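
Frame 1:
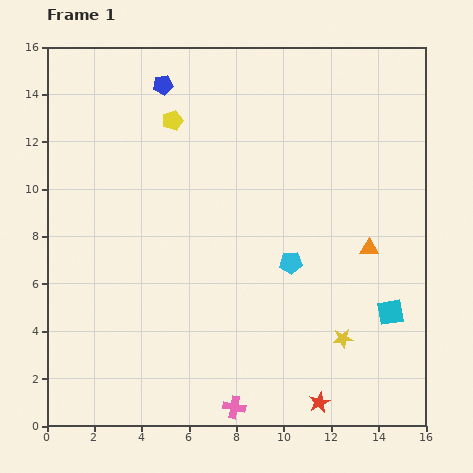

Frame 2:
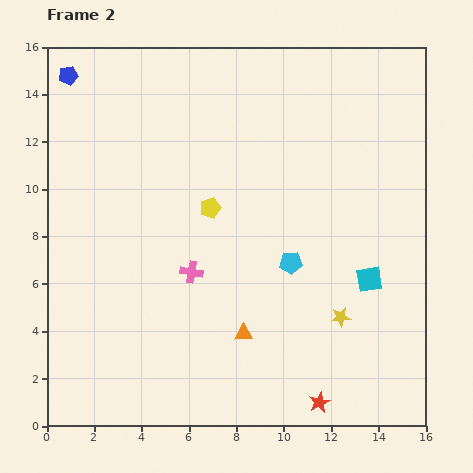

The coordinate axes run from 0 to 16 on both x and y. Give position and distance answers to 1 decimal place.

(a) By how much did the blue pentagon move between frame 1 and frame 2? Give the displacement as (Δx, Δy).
(-4.0, 0.4)

The blue pentagon was at (4.9, 14.4) in frame 1 and (0.9, 14.8) in frame 2.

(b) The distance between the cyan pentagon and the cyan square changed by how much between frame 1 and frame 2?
-1.3

Distance in frame 1: 4.7. Distance in frame 2: 3.4.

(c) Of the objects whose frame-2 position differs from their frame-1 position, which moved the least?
the yellow star

(moved 0.9)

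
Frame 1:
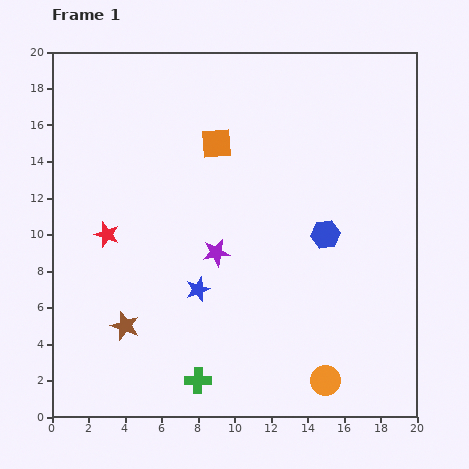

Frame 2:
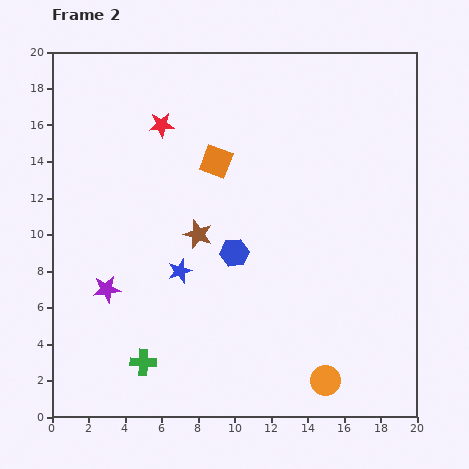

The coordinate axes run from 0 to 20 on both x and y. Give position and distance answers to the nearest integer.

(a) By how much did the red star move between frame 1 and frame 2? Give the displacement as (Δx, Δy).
(3, 6)

The red star was at (3, 10) in frame 1 and (6, 16) in frame 2.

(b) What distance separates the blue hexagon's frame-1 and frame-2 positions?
5

The blue hexagon moved from (15, 10) to (10, 9), a distance of √(5² + 1²) ≈ 5.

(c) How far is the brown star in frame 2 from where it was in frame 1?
6

The brown star moved from (4, 5) to (8, 10), a distance of √(4² + 5²) ≈ 6.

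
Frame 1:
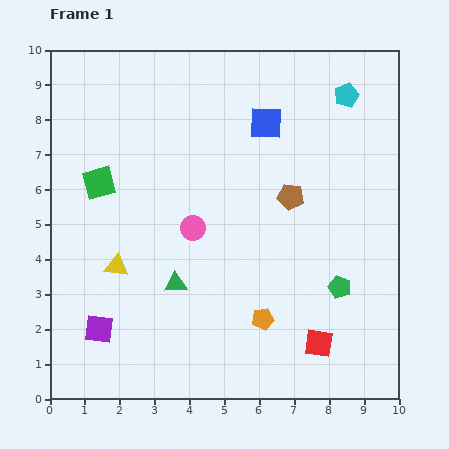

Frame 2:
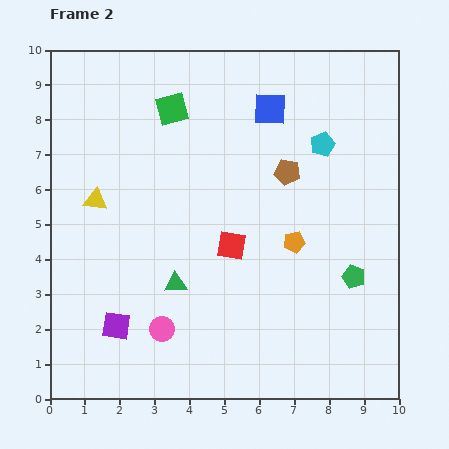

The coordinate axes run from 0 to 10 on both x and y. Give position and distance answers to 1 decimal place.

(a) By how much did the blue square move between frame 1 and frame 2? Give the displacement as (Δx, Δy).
(0.1, 0.4)

The blue square was at (6.2, 7.9) in frame 1 and (6.3, 8.3) in frame 2.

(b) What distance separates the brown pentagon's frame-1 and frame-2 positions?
0.7

The brown pentagon moved from (6.9, 5.8) to (6.8, 6.5), a distance of √(0.1² + 0.7²) ≈ 0.7.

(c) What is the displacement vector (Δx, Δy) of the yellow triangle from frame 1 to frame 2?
(-0.6, 1.9)

The yellow triangle was at (1.9, 3.8) in frame 1 and (1.3, 5.7) in frame 2.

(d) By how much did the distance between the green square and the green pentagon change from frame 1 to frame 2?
-0.4

Distance in frame 1: 7.5. Distance in frame 2: 7.1.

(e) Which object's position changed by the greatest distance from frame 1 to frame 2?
the red square

(moved 3.8; next 3.0)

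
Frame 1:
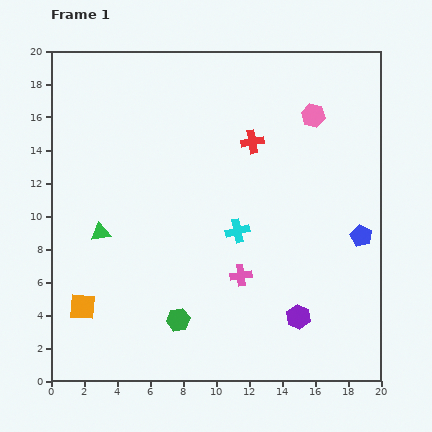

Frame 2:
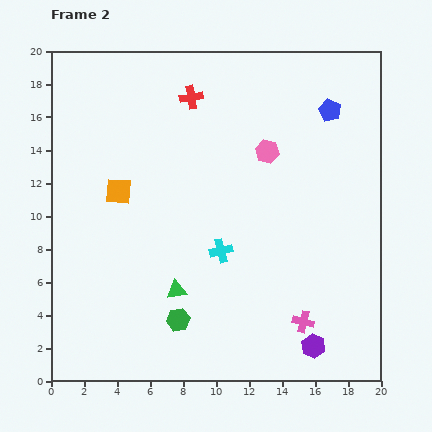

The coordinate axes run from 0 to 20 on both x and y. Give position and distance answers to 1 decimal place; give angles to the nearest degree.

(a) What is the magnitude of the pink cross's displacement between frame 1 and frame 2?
4.7

The pink cross moved from (11.5, 6.4) to (15.3, 3.6), a distance of √(3.8² + 2.8²) ≈ 4.7.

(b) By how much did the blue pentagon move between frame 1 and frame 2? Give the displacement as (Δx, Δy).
(-1.9, 7.6)

The blue pentagon was at (18.8, 8.8) in frame 1 and (16.9, 16.4) in frame 2.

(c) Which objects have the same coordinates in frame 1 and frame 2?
the green hexagon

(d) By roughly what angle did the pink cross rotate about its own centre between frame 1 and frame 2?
21° clockwise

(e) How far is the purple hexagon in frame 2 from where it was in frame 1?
2.0

The purple hexagon moved from (15.0, 3.9) to (15.9, 2.1), a distance of √(0.9² + 1.8²) ≈ 2.0.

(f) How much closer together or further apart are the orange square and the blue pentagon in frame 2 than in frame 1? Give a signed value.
-3.7

Distance in frame 1: 17.4. Distance in frame 2: 13.7.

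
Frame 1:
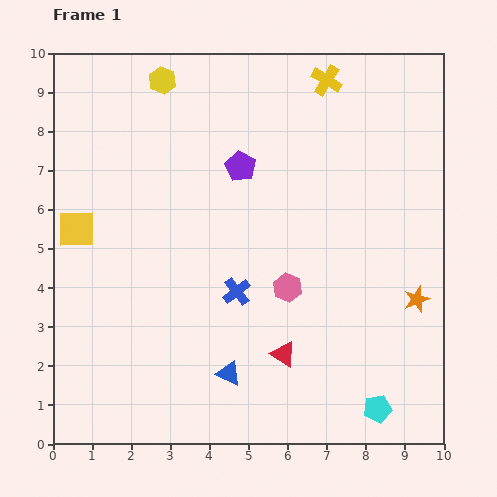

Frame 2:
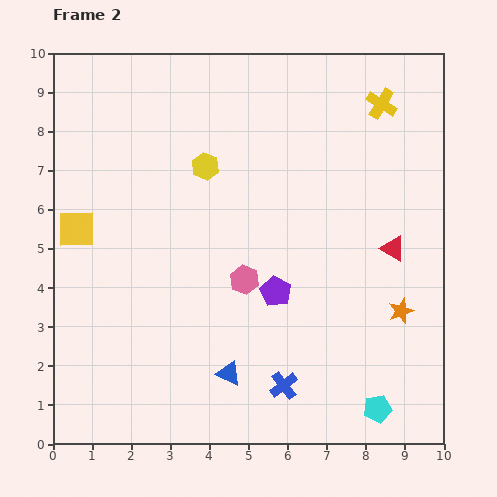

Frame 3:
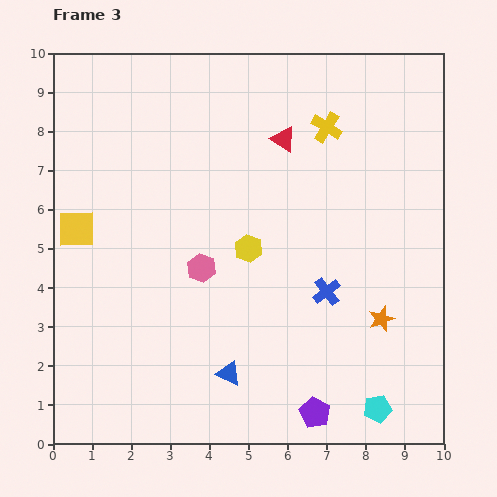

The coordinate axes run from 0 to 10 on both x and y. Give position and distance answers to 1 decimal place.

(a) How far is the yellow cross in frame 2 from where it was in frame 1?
1.5

The yellow cross moved from (7.0, 9.3) to (8.4, 8.7), a distance of √(1.4² + 0.6²) ≈ 1.5.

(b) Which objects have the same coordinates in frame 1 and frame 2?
the blue triangle, the cyan pentagon, the yellow square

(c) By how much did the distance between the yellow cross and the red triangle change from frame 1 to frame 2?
-3.4

Distance in frame 1: 7.1. Distance in frame 2: 3.7.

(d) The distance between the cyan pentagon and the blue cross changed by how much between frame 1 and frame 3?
-1.4

Distance in frame 1: 4.7. Distance in frame 3: 3.3.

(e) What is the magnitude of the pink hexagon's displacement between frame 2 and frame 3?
1.1

The pink hexagon moved from (4.9, 4.2) to (3.8, 4.5), a distance of √(1.1² + 0.3²) ≈ 1.1.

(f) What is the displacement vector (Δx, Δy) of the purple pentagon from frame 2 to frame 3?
(1.0, -3.1)

The purple pentagon was at (5.7, 3.9) in frame 2 and (6.7, 0.8) in frame 3.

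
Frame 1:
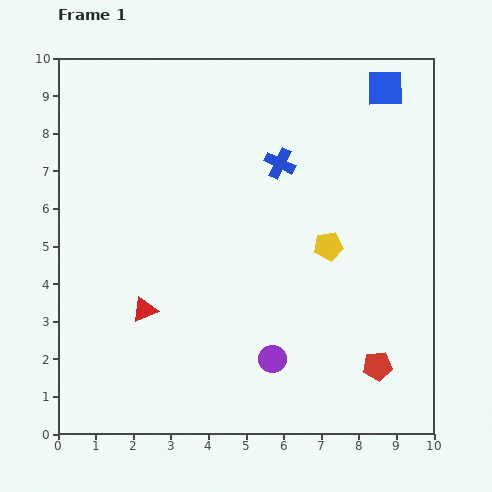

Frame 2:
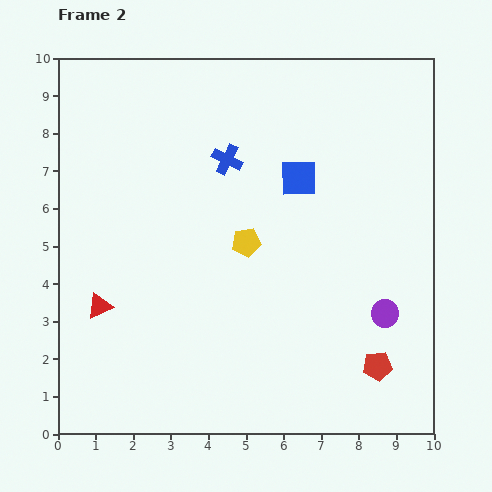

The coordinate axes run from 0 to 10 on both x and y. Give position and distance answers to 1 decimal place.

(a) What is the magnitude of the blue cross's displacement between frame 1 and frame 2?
1.4

The blue cross moved from (5.9, 7.2) to (4.5, 7.3), a distance of √(1.4² + 0.1²) ≈ 1.4.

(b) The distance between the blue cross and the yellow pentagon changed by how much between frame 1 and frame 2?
-0.3

Distance in frame 1: 2.6. Distance in frame 2: 2.3.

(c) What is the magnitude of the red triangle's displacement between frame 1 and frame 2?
1.2

The red triangle moved from (2.3, 3.3) to (1.1, 3.4), a distance of √(1.2² + 0.1²) ≈ 1.2.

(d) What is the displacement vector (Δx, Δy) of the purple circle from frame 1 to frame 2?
(3.0, 1.2)

The purple circle was at (5.7, 2.0) in frame 1 and (8.7, 3.2) in frame 2.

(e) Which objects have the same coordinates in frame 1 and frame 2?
the red pentagon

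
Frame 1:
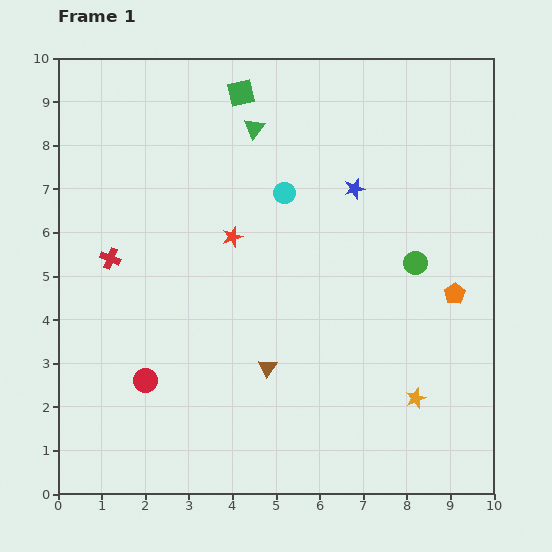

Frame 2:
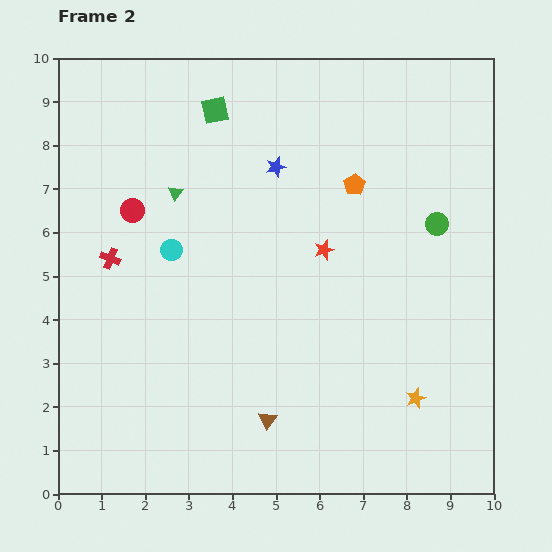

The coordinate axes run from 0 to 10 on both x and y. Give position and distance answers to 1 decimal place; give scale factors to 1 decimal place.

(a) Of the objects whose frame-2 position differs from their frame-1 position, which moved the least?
the green square

(moved 0.7)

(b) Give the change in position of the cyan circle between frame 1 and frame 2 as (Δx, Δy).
(-2.6, -1.3)

The cyan circle was at (5.2, 6.9) in frame 1 and (2.6, 5.6) in frame 2.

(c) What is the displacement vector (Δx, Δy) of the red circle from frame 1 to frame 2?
(-0.3, 3.9)

The red circle was at (2.0, 2.6) in frame 1 and (1.7, 6.5) in frame 2.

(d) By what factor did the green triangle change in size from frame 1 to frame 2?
0.7×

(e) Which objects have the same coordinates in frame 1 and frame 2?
the orange star, the red cross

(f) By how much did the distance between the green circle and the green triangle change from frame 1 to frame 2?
+1.2

Distance in frame 1: 4.8. Distance in frame 2: 6.0.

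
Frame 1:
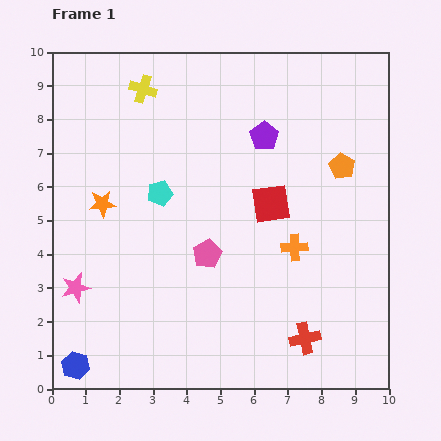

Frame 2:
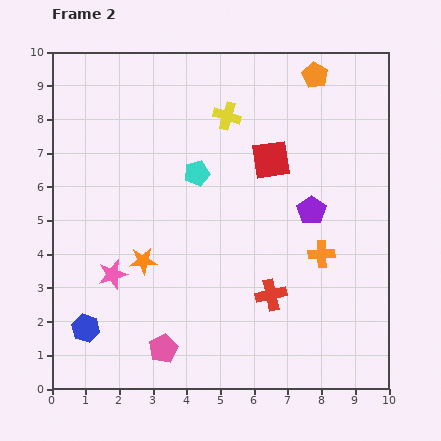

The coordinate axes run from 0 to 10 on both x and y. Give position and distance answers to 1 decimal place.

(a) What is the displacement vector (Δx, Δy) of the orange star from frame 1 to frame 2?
(1.2, -1.7)

The orange star was at (1.5, 5.5) in frame 1 and (2.7, 3.8) in frame 2.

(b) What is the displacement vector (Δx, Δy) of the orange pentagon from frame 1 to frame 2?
(-0.8, 2.7)

The orange pentagon was at (8.6, 6.6) in frame 1 and (7.8, 9.3) in frame 2.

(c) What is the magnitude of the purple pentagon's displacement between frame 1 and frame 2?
2.6

The purple pentagon moved from (6.3, 7.5) to (7.7, 5.3), a distance of √(1.4² + 2.2²) ≈ 2.6.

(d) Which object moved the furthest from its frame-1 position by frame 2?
the pink pentagon

(moved 3.1; next 2.8)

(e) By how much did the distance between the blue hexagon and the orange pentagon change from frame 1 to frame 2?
+0.2

Distance in frame 1: 9.9. Distance in frame 2: 10.1.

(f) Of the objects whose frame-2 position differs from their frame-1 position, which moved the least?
the orange cross

(moved 0.8)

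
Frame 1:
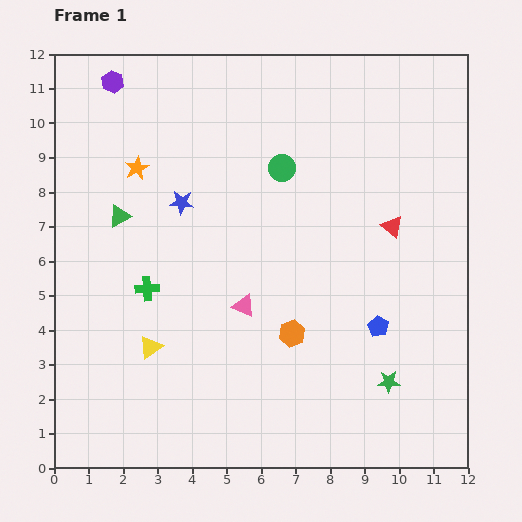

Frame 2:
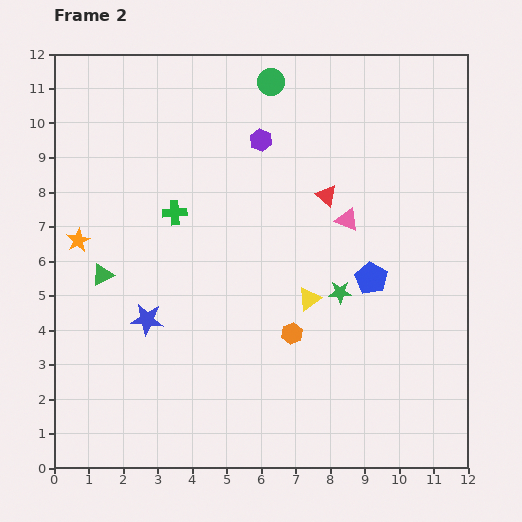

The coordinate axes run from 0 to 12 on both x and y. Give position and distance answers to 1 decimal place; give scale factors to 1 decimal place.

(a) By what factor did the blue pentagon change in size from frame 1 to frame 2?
1.5×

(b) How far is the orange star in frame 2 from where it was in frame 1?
2.7

The orange star moved from (2.4, 8.7) to (0.7, 6.6), a distance of √(1.7² + 2.1²) ≈ 2.7.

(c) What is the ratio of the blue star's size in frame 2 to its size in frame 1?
1.3×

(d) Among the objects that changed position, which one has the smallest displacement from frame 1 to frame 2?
the blue pentagon

(moved 1.4)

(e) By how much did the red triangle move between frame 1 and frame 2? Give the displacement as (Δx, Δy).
(-1.9, 0.9)

The red triangle was at (9.8, 7.0) in frame 1 and (7.9, 7.9) in frame 2.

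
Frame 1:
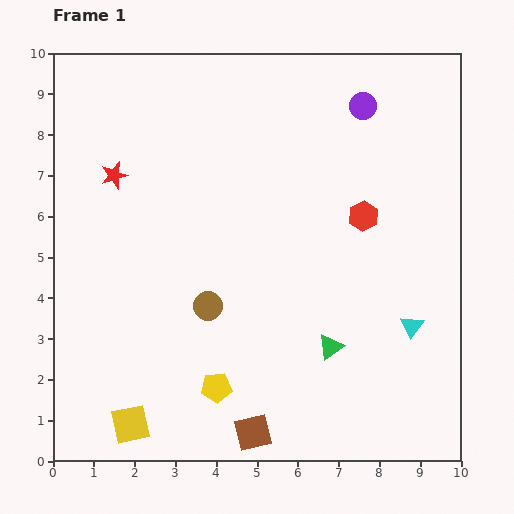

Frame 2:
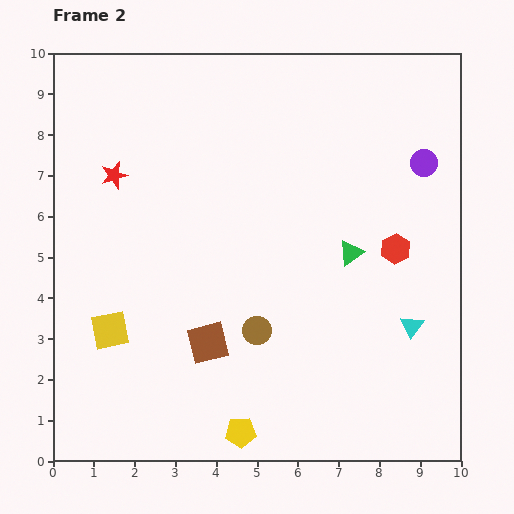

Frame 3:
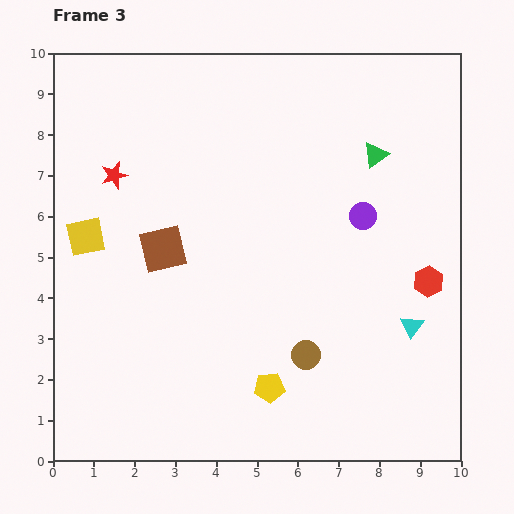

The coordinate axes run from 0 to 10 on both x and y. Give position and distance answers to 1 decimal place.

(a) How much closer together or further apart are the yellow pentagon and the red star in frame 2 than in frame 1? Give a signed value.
+1.2

Distance in frame 1: 5.8. Distance in frame 2: 7.0.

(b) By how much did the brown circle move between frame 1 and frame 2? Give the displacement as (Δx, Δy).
(1.2, -0.6)

The brown circle was at (3.8, 3.8) in frame 1 and (5.0, 3.2) in frame 2.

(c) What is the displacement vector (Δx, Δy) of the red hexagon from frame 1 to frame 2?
(0.8, -0.8)

The red hexagon was at (7.6, 6.0) in frame 1 and (8.4, 5.2) in frame 2.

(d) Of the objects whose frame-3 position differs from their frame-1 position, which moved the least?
the yellow pentagon

(moved 1.3)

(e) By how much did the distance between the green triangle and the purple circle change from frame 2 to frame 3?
-1.3

Distance in frame 2: 2.8. Distance in frame 3: 1.5.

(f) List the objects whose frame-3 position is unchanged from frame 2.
the red star, the cyan triangle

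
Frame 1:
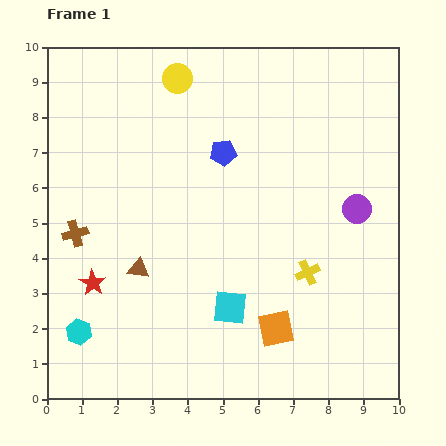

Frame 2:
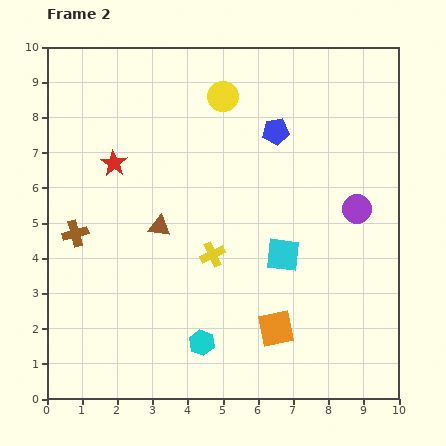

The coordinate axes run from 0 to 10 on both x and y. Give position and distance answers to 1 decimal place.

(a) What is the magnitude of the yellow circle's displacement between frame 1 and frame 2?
1.4

The yellow circle moved from (3.7, 9.1) to (5.0, 8.6), a distance of √(1.3² + 0.5²) ≈ 1.4.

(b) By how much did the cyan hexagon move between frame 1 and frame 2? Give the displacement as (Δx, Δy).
(3.5, -0.3)

The cyan hexagon was at (0.9, 1.9) in frame 1 and (4.4, 1.6) in frame 2.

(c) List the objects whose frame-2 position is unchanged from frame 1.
the purple circle, the brown cross, the orange square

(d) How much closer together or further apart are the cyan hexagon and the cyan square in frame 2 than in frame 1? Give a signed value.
-1.0

Distance in frame 1: 4.4. Distance in frame 2: 3.4.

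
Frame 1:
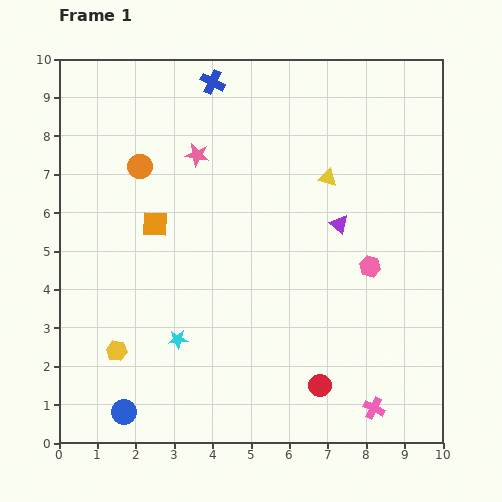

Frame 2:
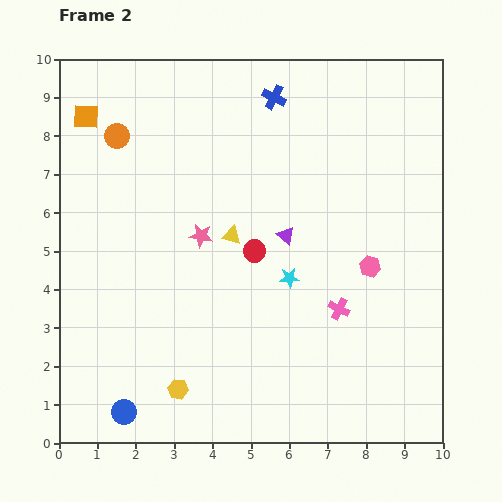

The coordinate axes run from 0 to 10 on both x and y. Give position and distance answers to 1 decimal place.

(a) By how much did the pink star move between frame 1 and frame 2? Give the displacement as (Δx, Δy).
(0.1, -2.1)

The pink star was at (3.6, 7.5) in frame 1 and (3.7, 5.4) in frame 2.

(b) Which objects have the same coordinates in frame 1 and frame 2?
the blue circle, the pink hexagon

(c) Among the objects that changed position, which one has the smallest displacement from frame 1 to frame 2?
the orange circle

(moved 1.0)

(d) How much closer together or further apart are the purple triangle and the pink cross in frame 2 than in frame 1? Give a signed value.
-2.5

Distance in frame 1: 4.9. Distance in frame 2: 2.4.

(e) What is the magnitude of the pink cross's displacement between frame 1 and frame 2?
2.8

The pink cross moved from (8.2, 0.9) to (7.3, 3.5), a distance of √(0.9² + 2.6²) ≈ 2.8.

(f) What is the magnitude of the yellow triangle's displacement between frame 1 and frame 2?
2.9

The yellow triangle moved from (7.0, 6.9) to (4.5, 5.4), a distance of √(2.5² + 1.5²) ≈ 2.9.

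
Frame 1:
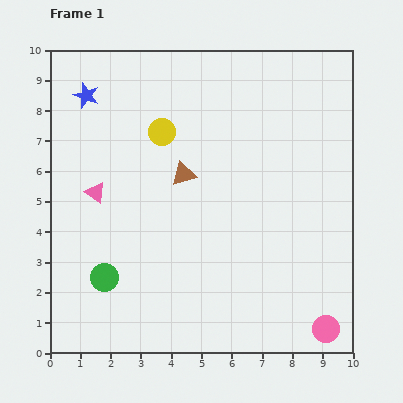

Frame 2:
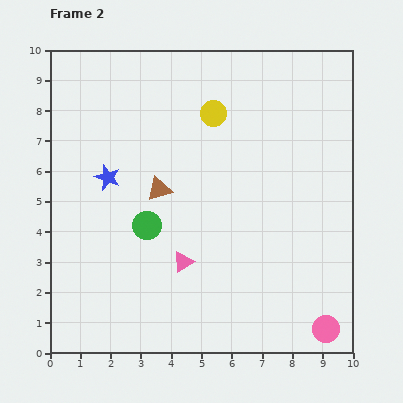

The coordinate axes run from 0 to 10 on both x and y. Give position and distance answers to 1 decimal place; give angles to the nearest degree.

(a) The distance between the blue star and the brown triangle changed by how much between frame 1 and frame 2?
-2.4

Distance in frame 1: 4.1. Distance in frame 2: 1.7.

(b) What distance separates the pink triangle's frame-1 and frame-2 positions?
3.7

The pink triangle moved from (1.5, 5.3) to (4.4, 3.0), a distance of √(2.9² + 2.3²) ≈ 3.7.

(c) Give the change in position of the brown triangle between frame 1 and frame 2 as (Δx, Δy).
(-0.8, -0.5)

The brown triangle was at (4.4, 5.9) in frame 1 and (3.6, 5.4) in frame 2.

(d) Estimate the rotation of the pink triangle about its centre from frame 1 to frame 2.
50° clockwise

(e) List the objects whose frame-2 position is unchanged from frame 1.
the pink circle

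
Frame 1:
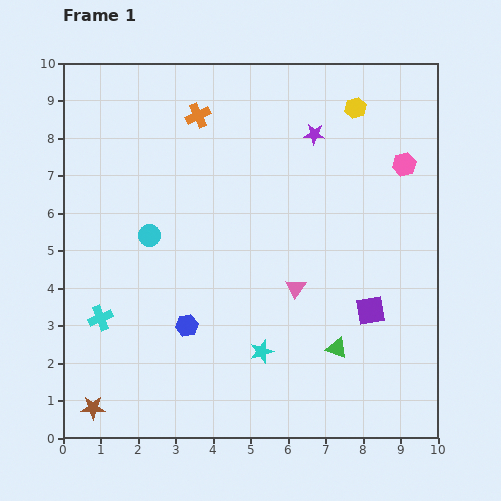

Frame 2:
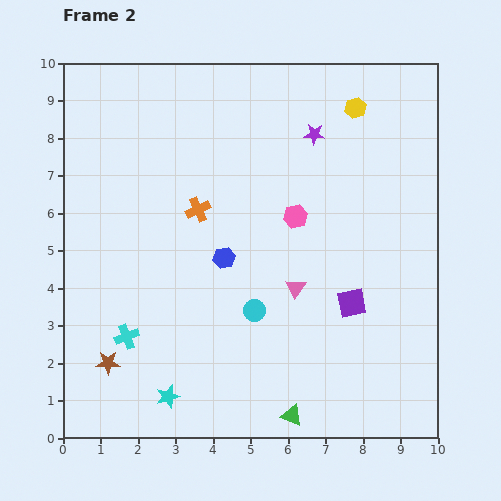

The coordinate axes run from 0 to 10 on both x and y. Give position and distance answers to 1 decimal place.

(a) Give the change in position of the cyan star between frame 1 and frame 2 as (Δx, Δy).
(-2.5, -1.2)

The cyan star was at (5.3, 2.3) in frame 1 and (2.8, 1.1) in frame 2.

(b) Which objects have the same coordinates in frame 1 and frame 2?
the pink triangle, the yellow hexagon, the purple star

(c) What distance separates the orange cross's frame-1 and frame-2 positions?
2.5

The orange cross moved from (3.6, 8.6) to (3.6, 6.1), a distance of √(0.0² + 2.5²) ≈ 2.5.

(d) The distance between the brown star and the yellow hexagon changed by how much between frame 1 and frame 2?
-1.1

Distance in frame 1: 10.6. Distance in frame 2: 9.5.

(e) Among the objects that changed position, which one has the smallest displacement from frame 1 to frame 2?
the purple square

(moved 0.5)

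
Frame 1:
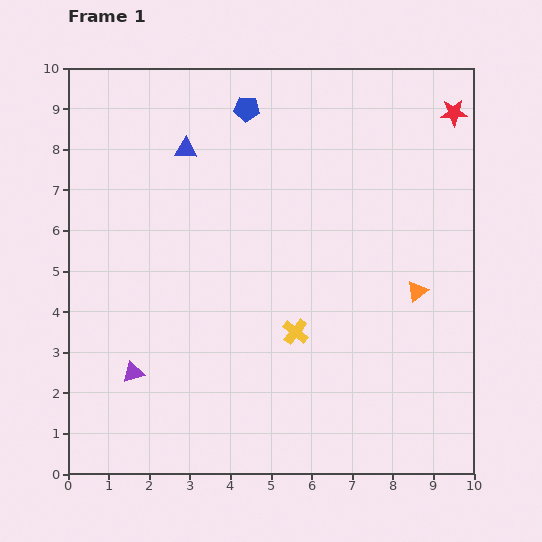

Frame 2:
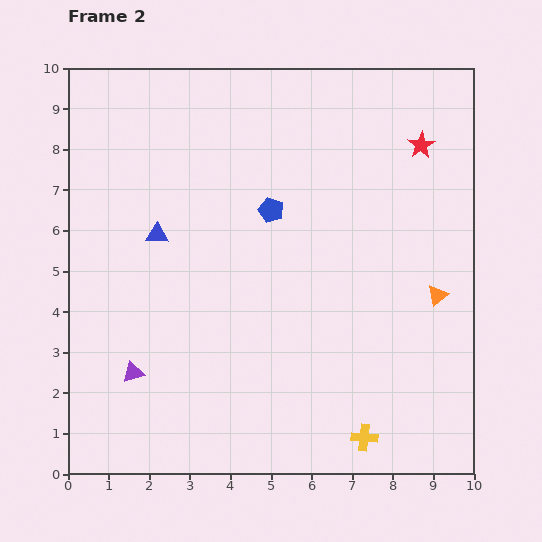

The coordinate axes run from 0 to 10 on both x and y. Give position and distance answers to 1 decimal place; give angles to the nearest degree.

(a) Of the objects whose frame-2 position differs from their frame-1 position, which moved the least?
the orange triangle

(moved 0.5)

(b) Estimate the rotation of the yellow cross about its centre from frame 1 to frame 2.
32° counter-clockwise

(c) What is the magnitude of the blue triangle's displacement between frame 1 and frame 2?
2.2

The blue triangle moved from (2.9, 8.0) to (2.2, 5.9), a distance of √(0.7² + 2.1²) ≈ 2.2.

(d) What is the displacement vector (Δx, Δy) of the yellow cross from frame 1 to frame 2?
(1.7, -2.6)

The yellow cross was at (5.6, 3.5) in frame 1 and (7.3, 0.9) in frame 2.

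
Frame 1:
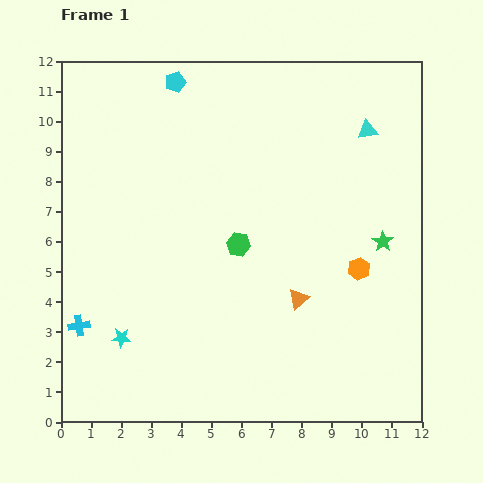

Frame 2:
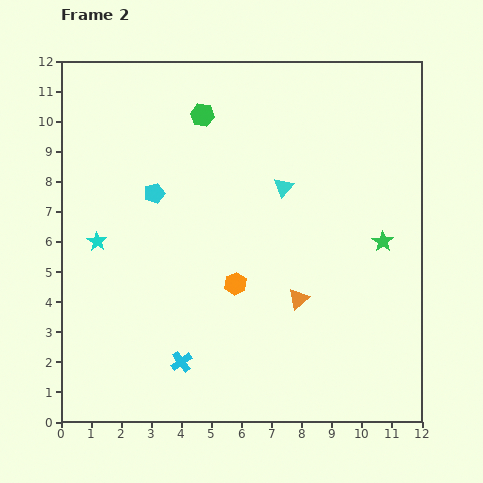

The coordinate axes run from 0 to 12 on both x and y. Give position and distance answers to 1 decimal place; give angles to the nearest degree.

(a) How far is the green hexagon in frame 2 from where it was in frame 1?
4.5

The green hexagon moved from (5.9, 5.9) to (4.7, 10.2), a distance of √(1.2² + 4.3²) ≈ 4.5.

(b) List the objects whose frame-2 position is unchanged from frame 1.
the green star, the orange triangle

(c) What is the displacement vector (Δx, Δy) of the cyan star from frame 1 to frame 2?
(-0.8, 3.2)

The cyan star was at (2.0, 2.8) in frame 1 and (1.2, 6.0) in frame 2.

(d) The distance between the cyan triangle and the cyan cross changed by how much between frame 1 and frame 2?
-4.9

Distance in frame 1: 11.6. Distance in frame 2: 6.7.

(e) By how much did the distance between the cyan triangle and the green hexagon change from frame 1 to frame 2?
-2.1

Distance in frame 1: 5.7. Distance in frame 2: 3.6.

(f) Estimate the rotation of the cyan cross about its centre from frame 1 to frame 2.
28° counter-clockwise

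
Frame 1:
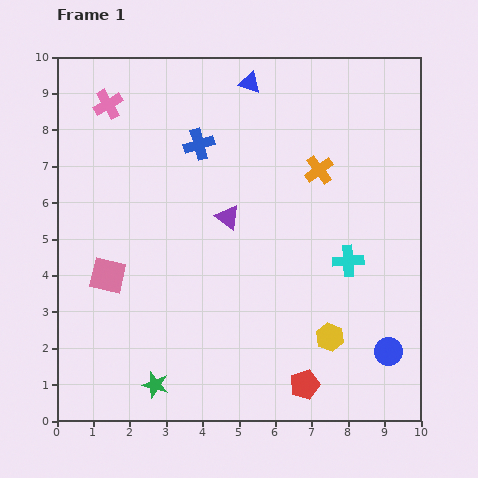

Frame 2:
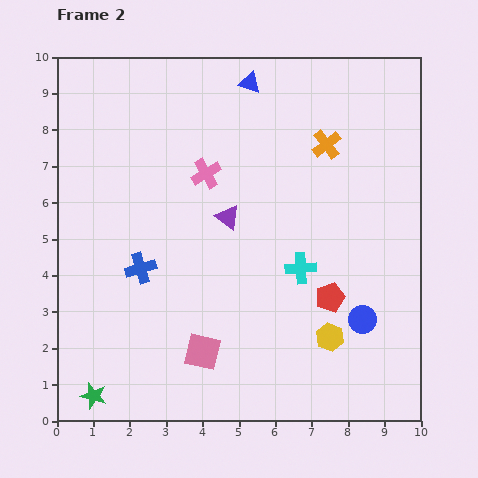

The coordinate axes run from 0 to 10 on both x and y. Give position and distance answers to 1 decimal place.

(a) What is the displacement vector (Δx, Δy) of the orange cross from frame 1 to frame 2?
(0.2, 0.7)

The orange cross was at (7.2, 6.9) in frame 1 and (7.4, 7.6) in frame 2.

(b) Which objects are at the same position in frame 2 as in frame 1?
the yellow hexagon, the purple triangle, the blue triangle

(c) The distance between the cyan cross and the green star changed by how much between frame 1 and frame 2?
+0.4

Distance in frame 1: 6.3. Distance in frame 2: 6.7.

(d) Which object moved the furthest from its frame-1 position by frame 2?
the blue cross

(moved 3.8; next 3.3)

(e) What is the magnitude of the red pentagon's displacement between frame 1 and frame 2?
2.5

The red pentagon moved from (6.8, 1.0) to (7.5, 3.4), a distance of √(0.7² + 2.4²) ≈ 2.5.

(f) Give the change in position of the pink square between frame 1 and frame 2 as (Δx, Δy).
(2.6, -2.1)

The pink square was at (1.4, 4.0) in frame 1 and (4.0, 1.9) in frame 2.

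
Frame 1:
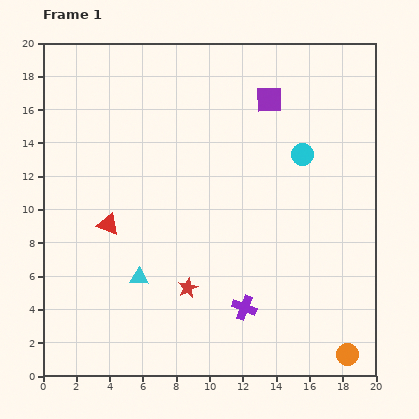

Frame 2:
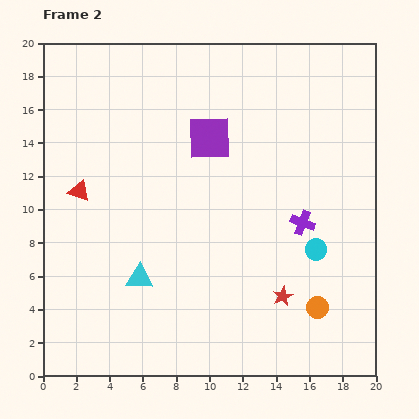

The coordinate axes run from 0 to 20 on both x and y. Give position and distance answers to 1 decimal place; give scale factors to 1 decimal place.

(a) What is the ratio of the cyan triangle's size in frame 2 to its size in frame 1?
1.4×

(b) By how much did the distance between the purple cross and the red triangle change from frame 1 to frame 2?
+3.9

Distance in frame 1: 9.6. Distance in frame 2: 13.5.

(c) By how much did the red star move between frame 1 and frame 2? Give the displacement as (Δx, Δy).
(5.7, -0.5)

The red star was at (8.7, 5.3) in frame 1 and (14.4, 4.8) in frame 2.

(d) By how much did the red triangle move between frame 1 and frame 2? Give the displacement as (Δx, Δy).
(-1.7, 2.0)

The red triangle was at (3.9, 9.1) in frame 1 and (2.2, 11.1) in frame 2.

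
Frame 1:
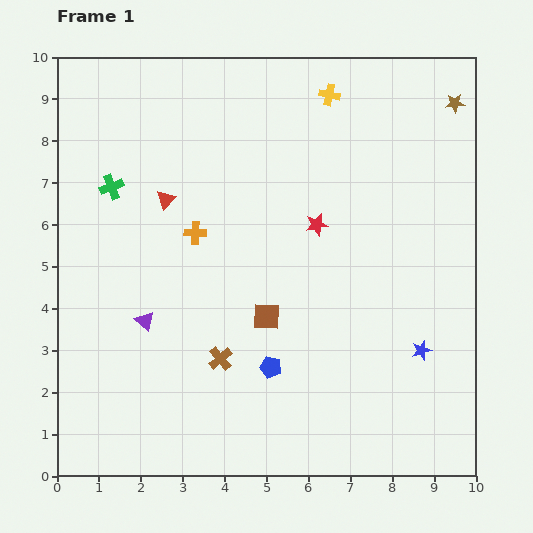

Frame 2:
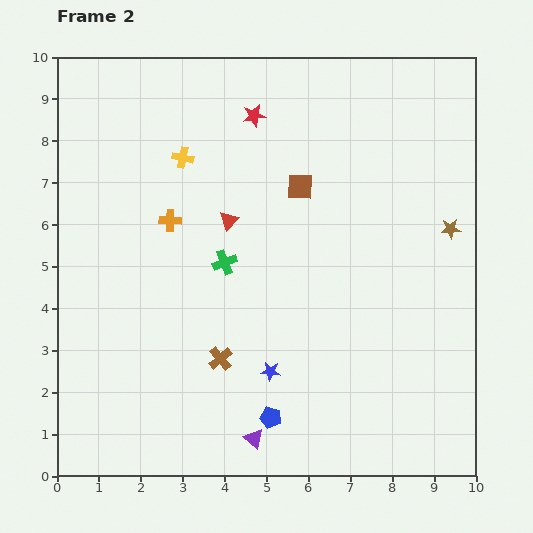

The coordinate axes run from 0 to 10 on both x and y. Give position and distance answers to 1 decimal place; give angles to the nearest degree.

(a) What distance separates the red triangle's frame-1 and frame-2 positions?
1.6

The red triangle moved from (2.6, 6.6) to (4.1, 6.1), a distance of √(1.5² + 0.5²) ≈ 1.6.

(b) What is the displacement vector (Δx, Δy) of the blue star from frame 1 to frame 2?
(-3.6, -0.5)

The blue star was at (8.7, 3.0) in frame 1 and (5.1, 2.5) in frame 2.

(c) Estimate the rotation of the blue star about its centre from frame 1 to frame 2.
21° clockwise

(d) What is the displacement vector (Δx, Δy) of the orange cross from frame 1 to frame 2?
(-0.6, 0.3)

The orange cross was at (3.3, 5.8) in frame 1 and (2.7, 6.1) in frame 2.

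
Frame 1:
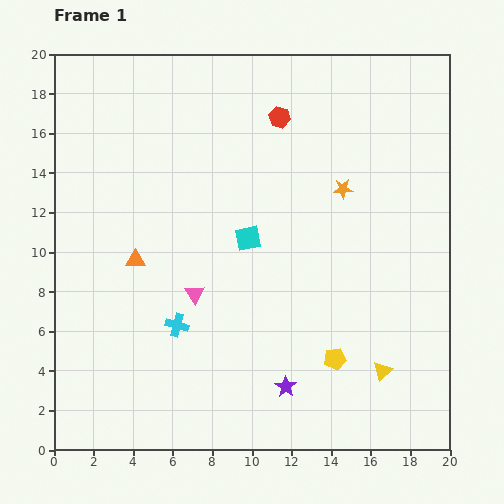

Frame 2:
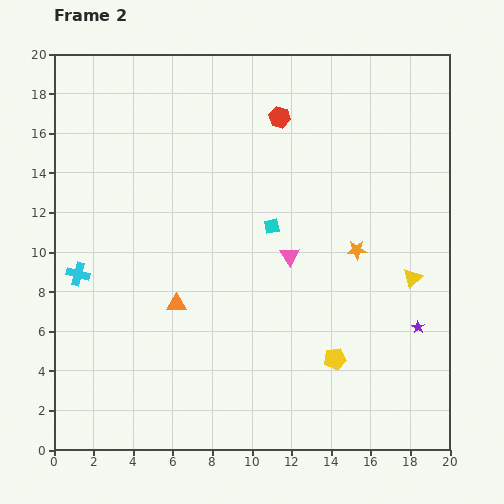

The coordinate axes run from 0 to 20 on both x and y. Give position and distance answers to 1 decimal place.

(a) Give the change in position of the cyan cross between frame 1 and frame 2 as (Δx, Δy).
(-5.0, 2.6)

The cyan cross was at (6.2, 6.3) in frame 1 and (1.2, 8.9) in frame 2.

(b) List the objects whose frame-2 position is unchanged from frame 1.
the red hexagon, the yellow pentagon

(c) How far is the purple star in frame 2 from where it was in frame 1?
7.3

The purple star moved from (11.7, 3.2) to (18.4, 6.2), a distance of √(6.7² + 3.0²) ≈ 7.3.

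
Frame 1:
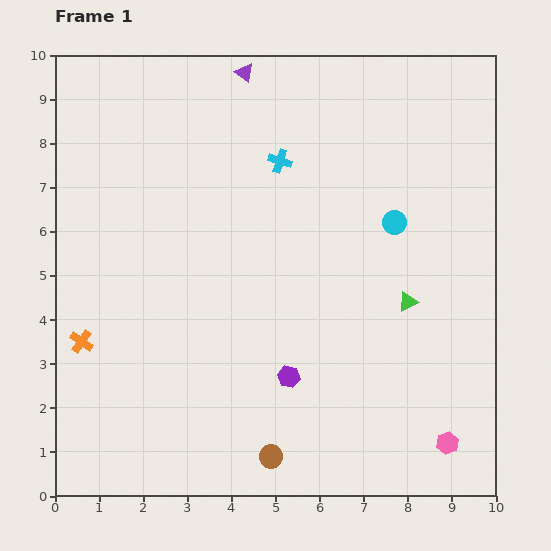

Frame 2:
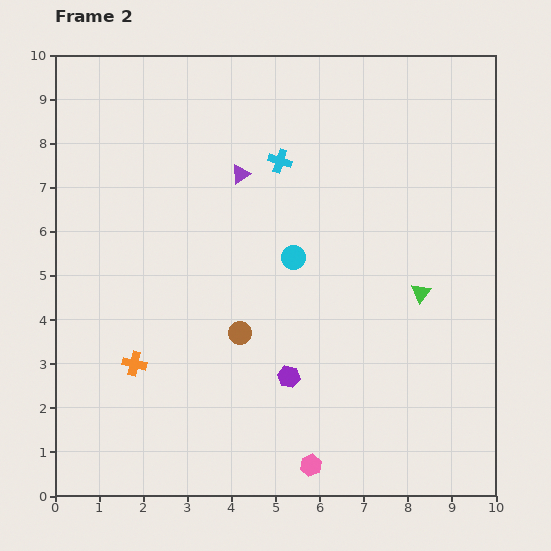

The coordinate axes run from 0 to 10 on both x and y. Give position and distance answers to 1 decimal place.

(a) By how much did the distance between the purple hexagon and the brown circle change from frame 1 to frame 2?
-0.3

Distance in frame 1: 1.8. Distance in frame 2: 1.5.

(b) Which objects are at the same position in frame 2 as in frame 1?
the cyan cross, the purple hexagon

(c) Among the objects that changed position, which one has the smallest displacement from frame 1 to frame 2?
the green triangle

(moved 0.4)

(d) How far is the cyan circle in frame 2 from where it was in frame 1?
2.4

The cyan circle moved from (7.7, 6.2) to (5.4, 5.4), a distance of √(2.3² + 0.8²) ≈ 2.4.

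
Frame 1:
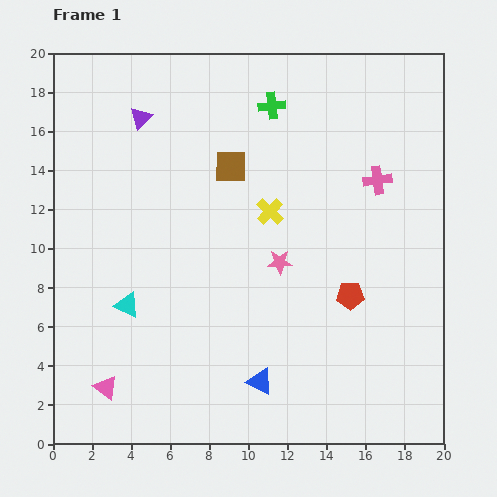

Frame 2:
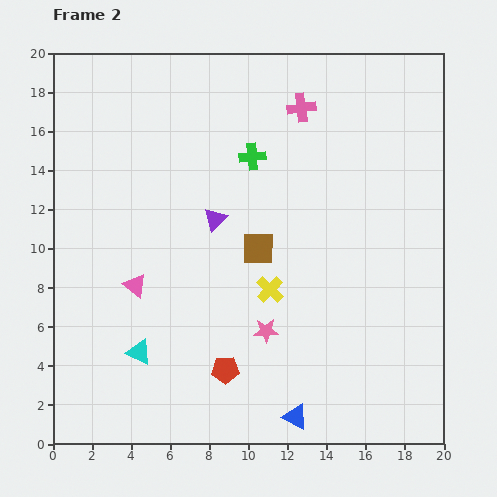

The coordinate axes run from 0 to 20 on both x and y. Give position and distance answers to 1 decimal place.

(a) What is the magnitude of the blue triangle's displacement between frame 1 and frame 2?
2.5

The blue triangle moved from (10.6, 3.2) to (12.4, 1.4), a distance of √(1.8² + 1.8²) ≈ 2.5.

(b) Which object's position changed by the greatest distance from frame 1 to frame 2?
the red pentagon

(moved 7.4; next 6.4)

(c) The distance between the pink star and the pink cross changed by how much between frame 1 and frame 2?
+5.0

Distance in frame 1: 6.5. Distance in frame 2: 11.5.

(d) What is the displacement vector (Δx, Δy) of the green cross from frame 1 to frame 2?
(-1.0, -2.6)

The green cross was at (11.2, 17.3) in frame 1 and (10.2, 14.7) in frame 2.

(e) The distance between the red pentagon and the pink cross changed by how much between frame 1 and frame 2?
+7.9

Distance in frame 1: 6.1. Distance in frame 2: 14.0.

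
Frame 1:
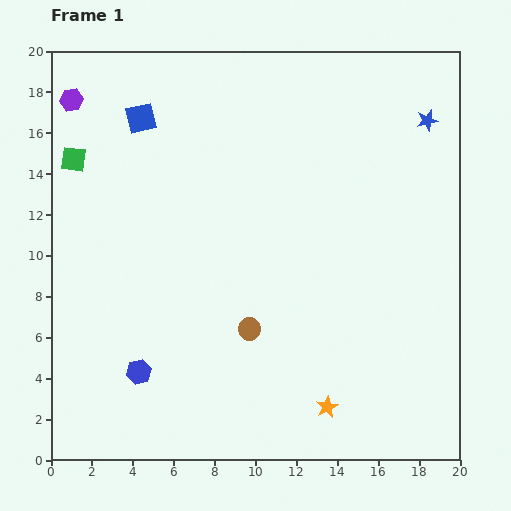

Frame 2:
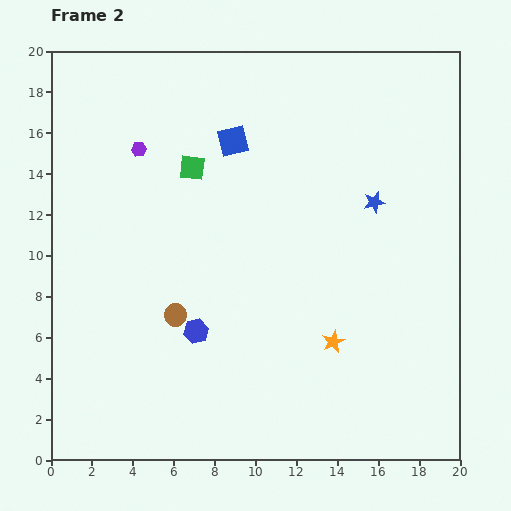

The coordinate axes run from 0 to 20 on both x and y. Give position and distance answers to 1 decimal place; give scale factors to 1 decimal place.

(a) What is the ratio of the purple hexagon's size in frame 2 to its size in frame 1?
0.6×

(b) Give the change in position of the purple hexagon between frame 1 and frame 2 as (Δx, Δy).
(3.3, -2.4)

The purple hexagon was at (1.0, 17.6) in frame 1 and (4.3, 15.2) in frame 2.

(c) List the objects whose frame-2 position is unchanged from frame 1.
none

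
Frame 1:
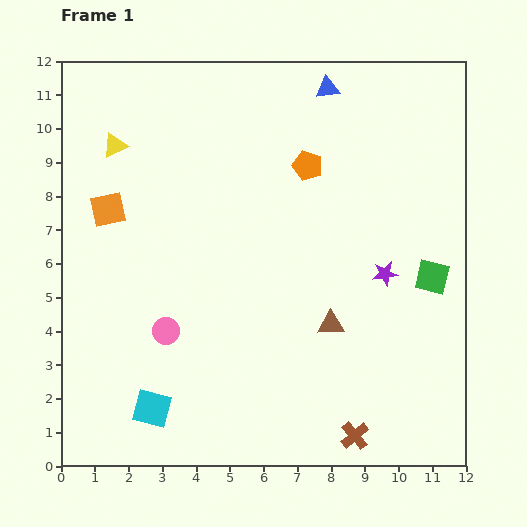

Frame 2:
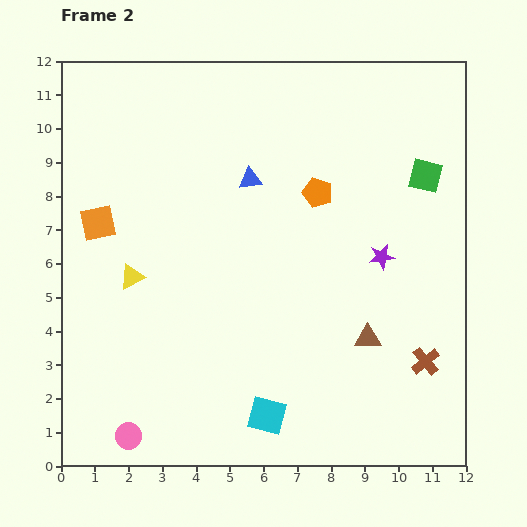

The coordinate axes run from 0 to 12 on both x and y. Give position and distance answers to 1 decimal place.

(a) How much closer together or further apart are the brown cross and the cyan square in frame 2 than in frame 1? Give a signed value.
-1.1

Distance in frame 1: 6.1. Distance in frame 2: 5.0.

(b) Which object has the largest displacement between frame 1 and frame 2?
the yellow triangle

(moved 3.9; next 3.5)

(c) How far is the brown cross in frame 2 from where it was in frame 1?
3.0

The brown cross moved from (8.7, 0.9) to (10.8, 3.1), a distance of √(2.1² + 2.2²) ≈ 3.0.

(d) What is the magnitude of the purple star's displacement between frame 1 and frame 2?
0.5

The purple star moved from (9.6, 5.7) to (9.5, 6.2), a distance of √(0.1² + 0.5²) ≈ 0.5.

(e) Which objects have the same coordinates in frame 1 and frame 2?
none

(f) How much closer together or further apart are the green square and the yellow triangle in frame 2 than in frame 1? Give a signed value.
-1.0

Distance in frame 1: 10.2. Distance in frame 2: 9.2.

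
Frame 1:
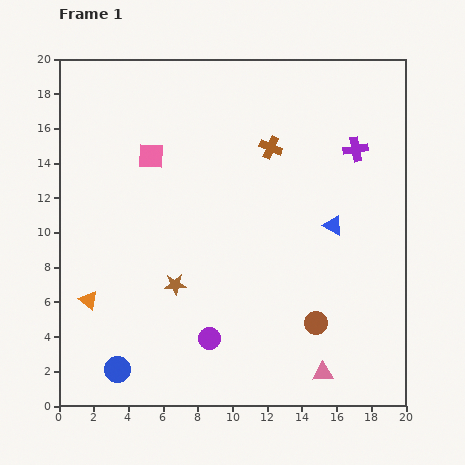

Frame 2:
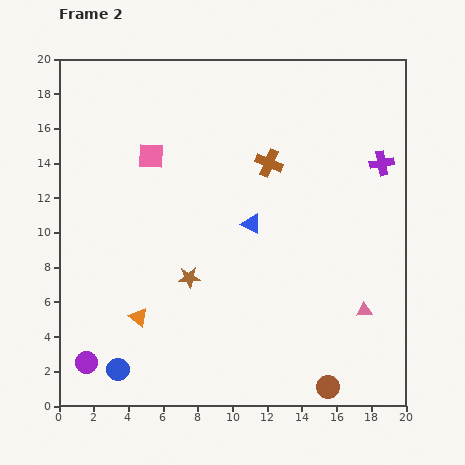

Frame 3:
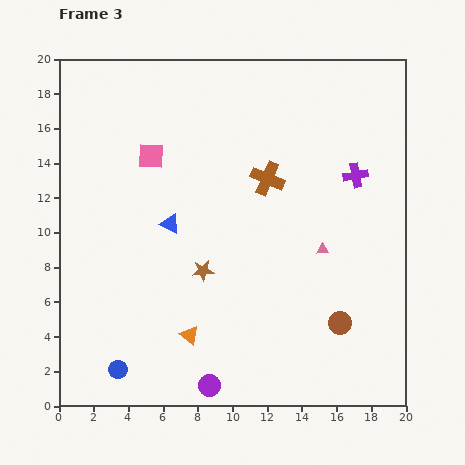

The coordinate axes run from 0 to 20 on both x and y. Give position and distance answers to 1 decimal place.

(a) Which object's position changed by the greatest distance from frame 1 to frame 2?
the purple circle

(moved 7.2; next 4.7)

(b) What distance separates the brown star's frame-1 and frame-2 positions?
0.9

The brown star moved from (6.7, 7.0) to (7.5, 7.4), a distance of √(0.8² + 0.4²) ≈ 0.9.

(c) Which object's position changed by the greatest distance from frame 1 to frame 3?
the blue triangle

(moved 9.4; next 7.1)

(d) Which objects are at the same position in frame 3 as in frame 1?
the pink square, the blue circle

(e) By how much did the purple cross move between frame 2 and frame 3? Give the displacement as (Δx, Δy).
(-1.5, -0.7)

The purple cross was at (18.6, 14.0) in frame 2 and (17.1, 13.3) in frame 3.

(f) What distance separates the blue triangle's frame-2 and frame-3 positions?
4.7

The blue triangle moved from (11.1, 10.5) to (6.4, 10.5), a distance of √(4.7² + 0.0²) ≈ 4.7.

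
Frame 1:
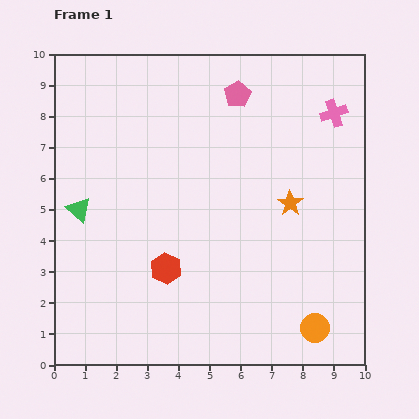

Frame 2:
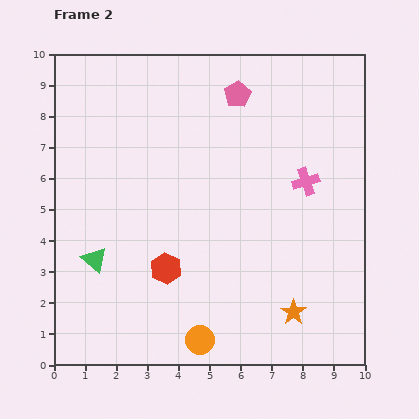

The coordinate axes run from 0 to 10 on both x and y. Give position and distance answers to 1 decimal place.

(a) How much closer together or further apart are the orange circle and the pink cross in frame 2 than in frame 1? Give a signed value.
-0.8

Distance in frame 1: 6.9. Distance in frame 2: 6.1.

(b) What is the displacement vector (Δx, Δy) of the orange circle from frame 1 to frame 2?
(-3.7, -0.4)

The orange circle was at (8.4, 1.2) in frame 1 and (4.7, 0.8) in frame 2.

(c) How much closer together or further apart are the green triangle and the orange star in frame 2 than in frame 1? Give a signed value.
-0.2

Distance in frame 1: 6.8. Distance in frame 2: 6.6.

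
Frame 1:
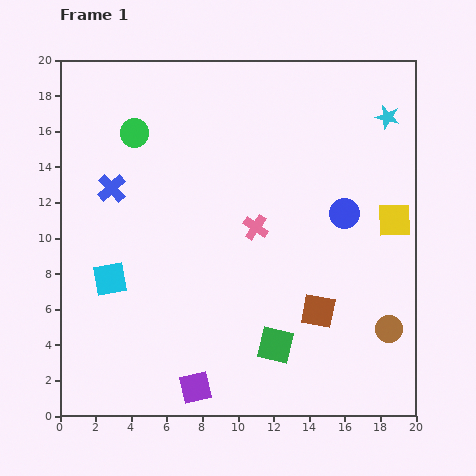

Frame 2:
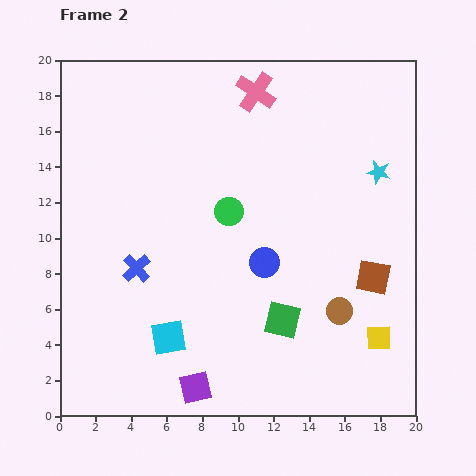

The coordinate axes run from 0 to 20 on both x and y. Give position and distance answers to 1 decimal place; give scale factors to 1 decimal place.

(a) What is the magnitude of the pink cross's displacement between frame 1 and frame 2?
7.6

The pink cross moved from (11.0, 10.6) to (11.0, 18.2), a distance of √(0.0² + 7.6²) ≈ 7.6.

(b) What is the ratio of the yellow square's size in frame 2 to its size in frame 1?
0.7×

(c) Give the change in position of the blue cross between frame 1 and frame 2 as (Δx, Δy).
(1.4, -4.5)

The blue cross was at (2.9, 12.8) in frame 1 and (4.3, 8.3) in frame 2.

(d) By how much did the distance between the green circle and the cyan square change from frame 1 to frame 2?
-0.4

Distance in frame 1: 8.3. Distance in frame 2: 7.9.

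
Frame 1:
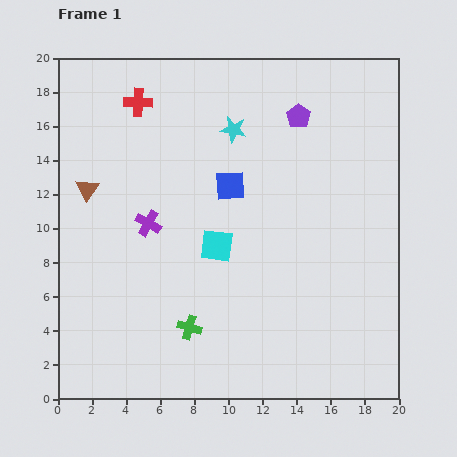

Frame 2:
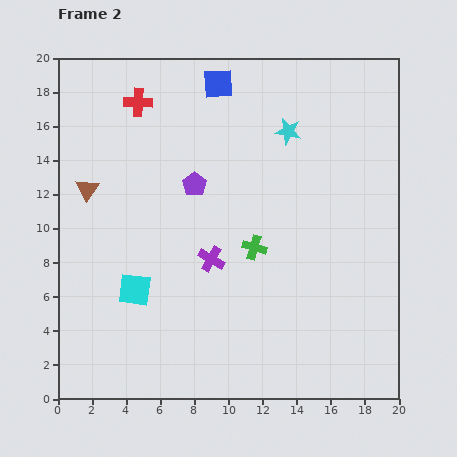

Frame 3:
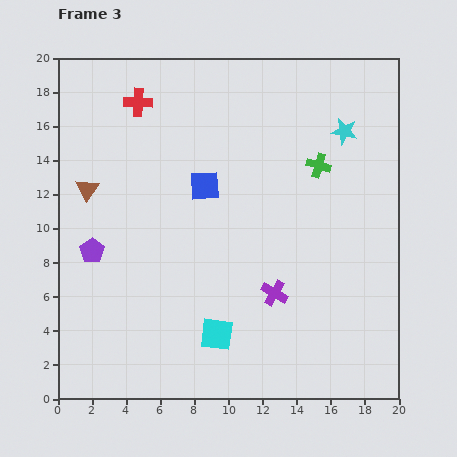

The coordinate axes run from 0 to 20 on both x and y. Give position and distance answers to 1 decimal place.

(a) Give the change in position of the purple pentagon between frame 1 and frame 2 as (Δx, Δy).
(-6.1, -4.0)

The purple pentagon was at (14.1, 16.6) in frame 1 and (8.0, 12.6) in frame 2.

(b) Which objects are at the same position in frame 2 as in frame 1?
the brown triangle, the red cross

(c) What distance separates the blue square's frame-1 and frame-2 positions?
6.0

The blue square moved from (10.1, 12.5) to (9.4, 18.5), a distance of √(0.7² + 6.0²) ≈ 6.0.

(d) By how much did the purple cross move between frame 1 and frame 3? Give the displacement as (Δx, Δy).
(7.4, -4.1)

The purple cross was at (5.3, 10.3) in frame 1 and (12.7, 6.2) in frame 3.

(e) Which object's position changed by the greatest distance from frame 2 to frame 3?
the purple pentagon

(moved 7.2; next 6.1)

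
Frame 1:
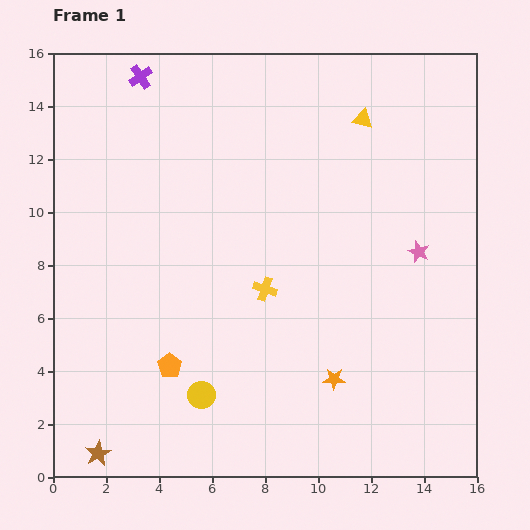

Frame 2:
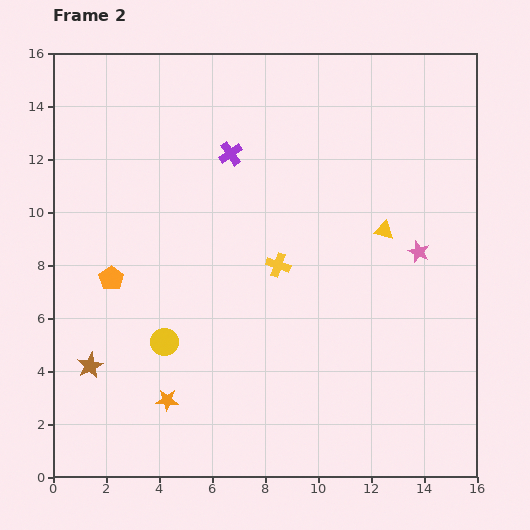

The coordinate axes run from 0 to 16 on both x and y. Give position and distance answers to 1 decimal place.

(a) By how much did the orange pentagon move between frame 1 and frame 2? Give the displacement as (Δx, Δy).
(-2.2, 3.3)

The orange pentagon was at (4.4, 4.2) in frame 1 and (2.2, 7.5) in frame 2.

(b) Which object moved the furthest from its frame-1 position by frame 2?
the orange star

(moved 6.4; next 4.5)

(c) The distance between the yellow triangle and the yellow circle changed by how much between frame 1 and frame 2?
-2.8

Distance in frame 1: 12.1. Distance in frame 2: 9.3.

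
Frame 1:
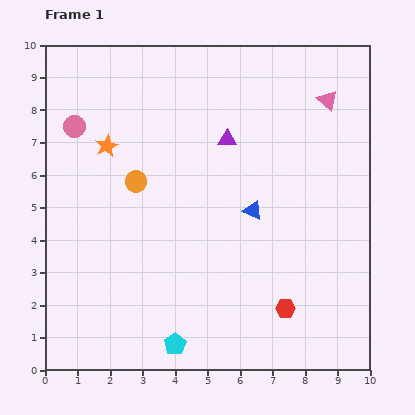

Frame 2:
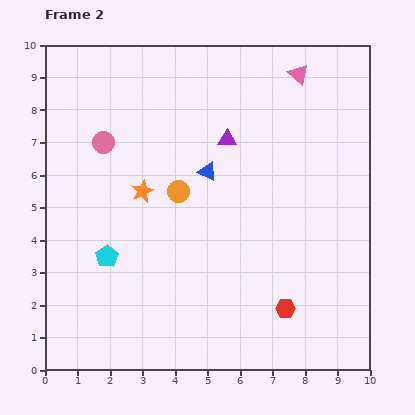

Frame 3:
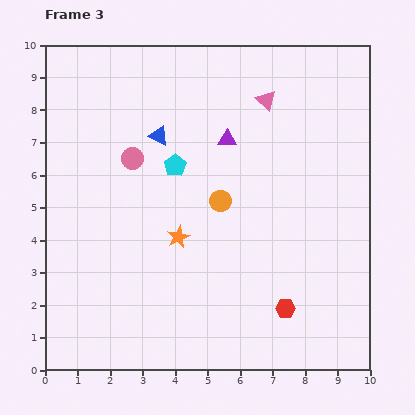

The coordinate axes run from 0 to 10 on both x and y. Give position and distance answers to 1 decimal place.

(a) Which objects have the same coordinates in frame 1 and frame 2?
the purple triangle, the red hexagon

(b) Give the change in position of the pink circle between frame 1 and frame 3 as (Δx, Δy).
(1.8, -1.0)

The pink circle was at (0.9, 7.5) in frame 1 and (2.7, 6.5) in frame 3.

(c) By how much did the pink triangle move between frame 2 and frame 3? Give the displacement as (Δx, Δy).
(-1.0, -0.8)

The pink triangle was at (7.8, 9.1) in frame 2 and (6.8, 8.3) in frame 3.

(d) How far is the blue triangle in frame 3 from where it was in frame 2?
1.9

The blue triangle moved from (5.0, 6.1) to (3.5, 7.2), a distance of √(1.5² + 1.1²) ≈ 1.9.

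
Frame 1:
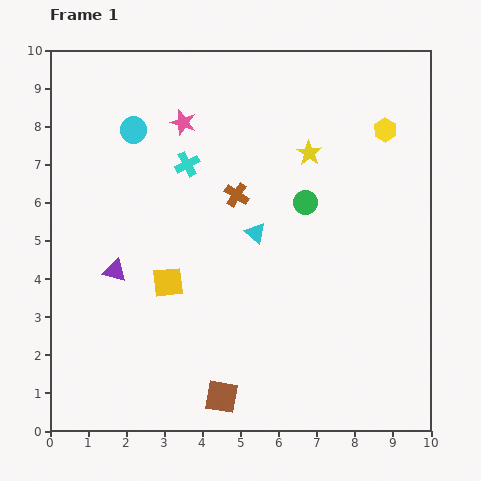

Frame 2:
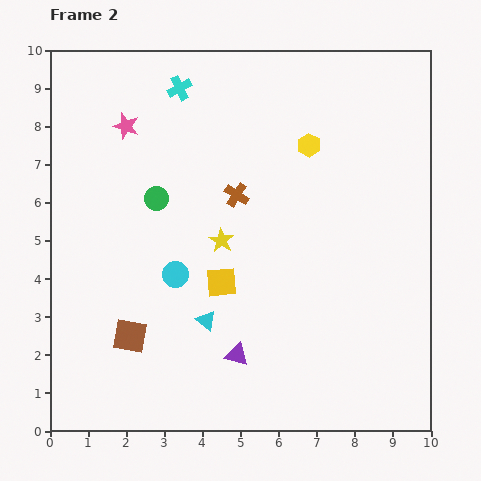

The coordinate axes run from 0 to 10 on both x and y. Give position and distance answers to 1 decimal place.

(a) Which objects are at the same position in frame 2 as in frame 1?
the brown cross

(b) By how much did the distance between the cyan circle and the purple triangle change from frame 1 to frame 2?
-1.1

Distance in frame 1: 3.7. Distance in frame 2: 2.6.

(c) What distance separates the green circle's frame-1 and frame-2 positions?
3.9

The green circle moved from (6.7, 6.0) to (2.8, 6.1), a distance of √(3.9² + 0.1²) ≈ 3.9.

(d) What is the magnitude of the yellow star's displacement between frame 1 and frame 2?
3.3

The yellow star moved from (6.8, 7.3) to (4.5, 5.0), a distance of √(2.3² + 2.3²) ≈ 3.3.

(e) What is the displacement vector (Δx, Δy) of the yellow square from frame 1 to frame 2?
(1.4, 0.0)

The yellow square was at (3.1, 3.9) in frame 1 and (4.5, 3.9) in frame 2.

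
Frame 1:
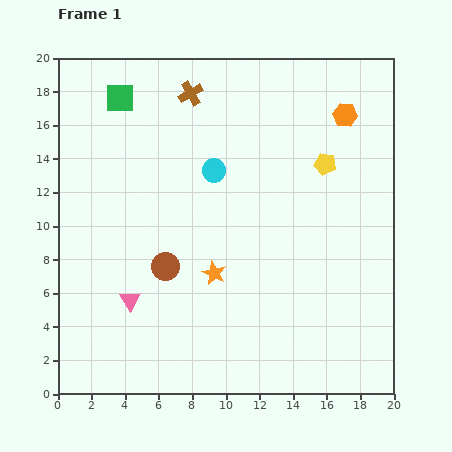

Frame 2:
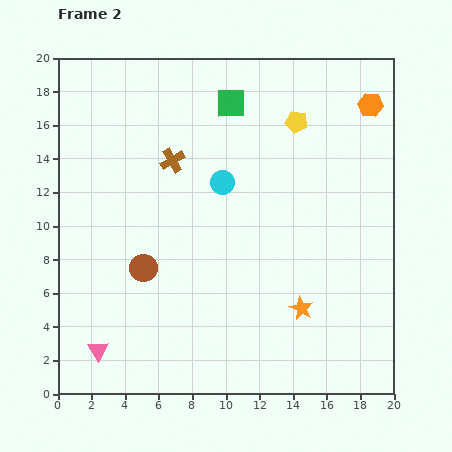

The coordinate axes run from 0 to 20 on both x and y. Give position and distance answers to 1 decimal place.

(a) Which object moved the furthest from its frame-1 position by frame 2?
the green square

(moved 6.6; next 5.6)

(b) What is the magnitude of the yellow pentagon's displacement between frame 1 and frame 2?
3.0

The yellow pentagon moved from (15.9, 13.7) to (14.2, 16.2), a distance of √(1.7² + 2.5²) ≈ 3.0.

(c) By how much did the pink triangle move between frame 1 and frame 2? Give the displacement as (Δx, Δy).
(-1.9, -3.0)

The pink triangle was at (4.3, 5.6) in frame 1 and (2.4, 2.6) in frame 2.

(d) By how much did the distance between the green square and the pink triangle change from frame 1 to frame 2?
+4.7

Distance in frame 1: 12.0. Distance in frame 2: 16.7.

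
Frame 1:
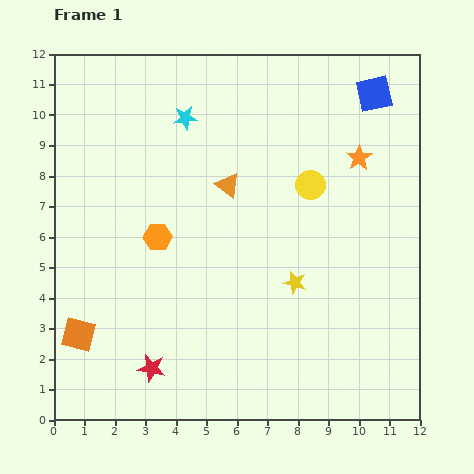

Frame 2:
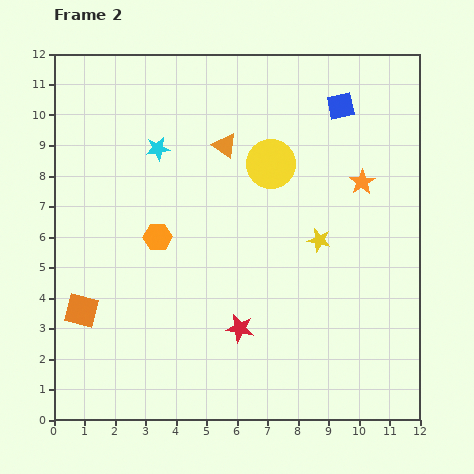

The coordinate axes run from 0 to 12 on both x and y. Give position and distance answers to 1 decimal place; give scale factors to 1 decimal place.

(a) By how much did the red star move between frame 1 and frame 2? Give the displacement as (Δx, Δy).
(2.9, 1.3)

The red star was at (3.2, 1.7) in frame 1 and (6.1, 3.0) in frame 2.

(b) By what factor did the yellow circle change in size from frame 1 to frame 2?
1.7×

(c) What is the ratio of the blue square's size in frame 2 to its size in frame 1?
0.8×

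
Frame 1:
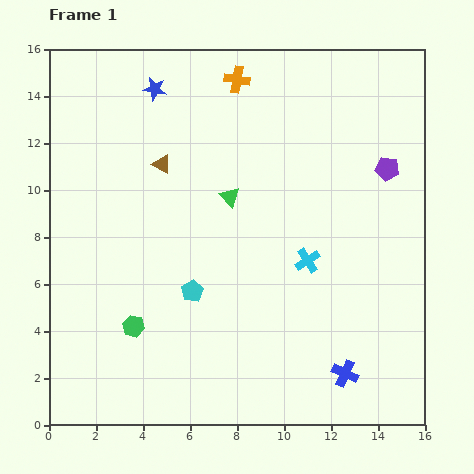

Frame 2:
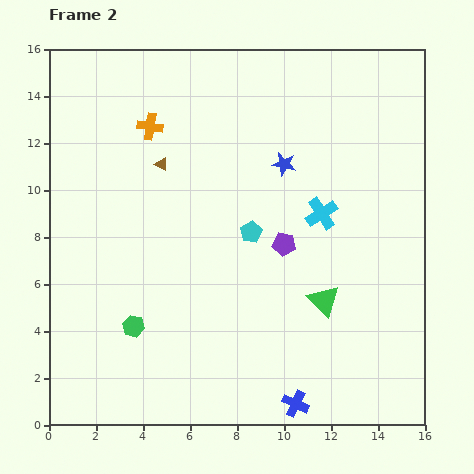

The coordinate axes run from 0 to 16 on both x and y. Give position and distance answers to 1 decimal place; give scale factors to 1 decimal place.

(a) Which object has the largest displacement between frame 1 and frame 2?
the blue star

(moved 6.4; next 5.9)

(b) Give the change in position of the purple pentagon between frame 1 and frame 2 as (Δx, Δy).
(-4.4, -3.2)

The purple pentagon was at (14.4, 10.9) in frame 1 and (10.0, 7.7) in frame 2.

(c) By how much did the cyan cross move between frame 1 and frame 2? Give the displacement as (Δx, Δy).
(0.6, 2.0)

The cyan cross was at (11.0, 7.0) in frame 1 and (11.6, 9.0) in frame 2.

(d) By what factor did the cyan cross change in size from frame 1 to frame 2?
1.3×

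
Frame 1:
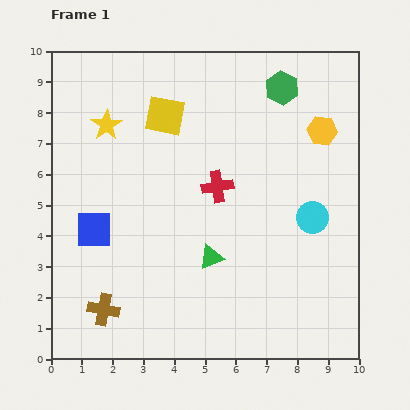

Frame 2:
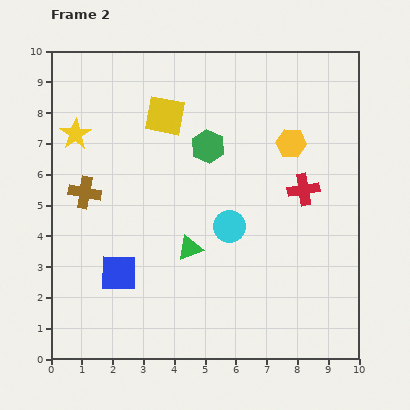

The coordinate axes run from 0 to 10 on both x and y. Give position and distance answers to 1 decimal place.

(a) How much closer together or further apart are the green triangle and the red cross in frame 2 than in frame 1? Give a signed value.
+1.9

Distance in frame 1: 2.3. Distance in frame 2: 4.2.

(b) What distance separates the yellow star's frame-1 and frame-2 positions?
1.0

The yellow star moved from (1.8, 7.6) to (0.8, 7.3), a distance of √(1.0² + 0.3²) ≈ 1.0.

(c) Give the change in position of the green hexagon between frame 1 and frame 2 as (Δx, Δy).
(-2.4, -1.9)

The green hexagon was at (7.5, 8.8) in frame 1 and (5.1, 6.9) in frame 2.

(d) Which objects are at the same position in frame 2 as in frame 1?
the yellow square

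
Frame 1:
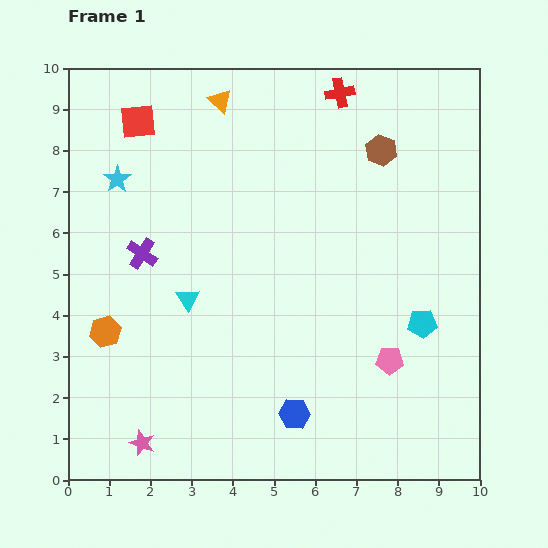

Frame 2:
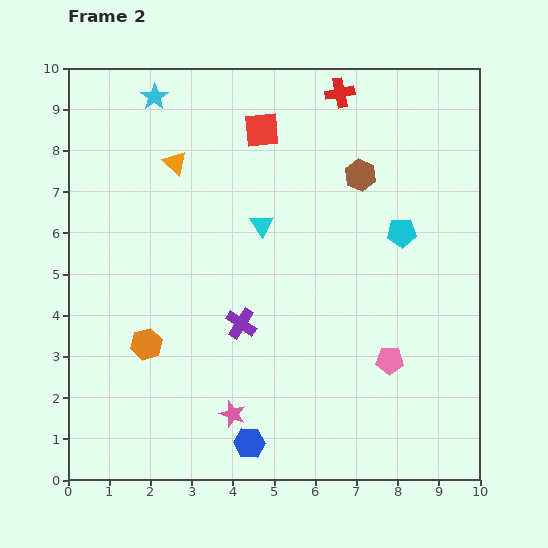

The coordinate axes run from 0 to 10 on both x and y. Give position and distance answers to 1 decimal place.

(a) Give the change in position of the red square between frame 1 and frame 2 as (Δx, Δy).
(3.0, -0.2)

The red square was at (1.7, 8.7) in frame 1 and (4.7, 8.5) in frame 2.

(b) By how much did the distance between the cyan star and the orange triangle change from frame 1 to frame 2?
-1.4

Distance in frame 1: 3.1. Distance in frame 2: 1.7.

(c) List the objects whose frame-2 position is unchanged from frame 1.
the red cross, the pink pentagon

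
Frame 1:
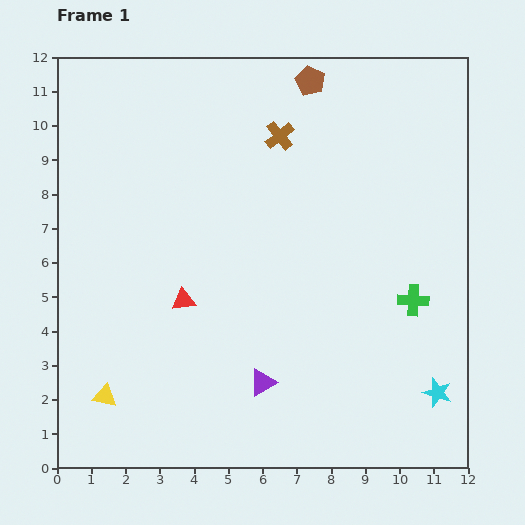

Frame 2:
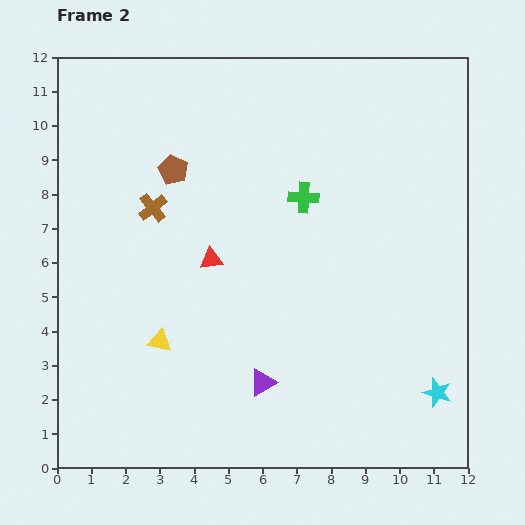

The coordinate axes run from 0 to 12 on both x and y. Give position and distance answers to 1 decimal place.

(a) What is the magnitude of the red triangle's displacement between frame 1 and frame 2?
1.4

The red triangle moved from (3.7, 4.9) to (4.5, 6.1), a distance of √(0.8² + 1.2²) ≈ 1.4.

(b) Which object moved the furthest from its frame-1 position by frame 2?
the brown pentagon

(moved 4.8; next 4.4)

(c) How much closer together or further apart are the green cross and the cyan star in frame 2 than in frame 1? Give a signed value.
+4.1

Distance in frame 1: 2.8. Distance in frame 2: 6.9.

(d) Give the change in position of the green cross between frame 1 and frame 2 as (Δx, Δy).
(-3.2, 3.0)

The green cross was at (10.4, 4.9) in frame 1 and (7.2, 7.9) in frame 2.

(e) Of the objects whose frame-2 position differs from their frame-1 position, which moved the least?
the red triangle

(moved 1.4)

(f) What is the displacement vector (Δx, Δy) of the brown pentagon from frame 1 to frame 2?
(-4.0, -2.6)

The brown pentagon was at (7.4, 11.3) in frame 1 and (3.4, 8.7) in frame 2.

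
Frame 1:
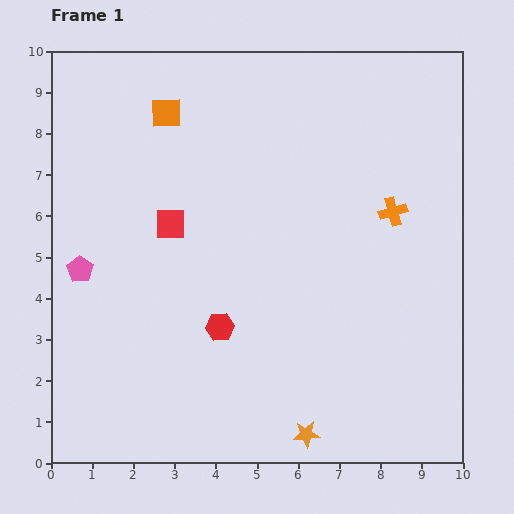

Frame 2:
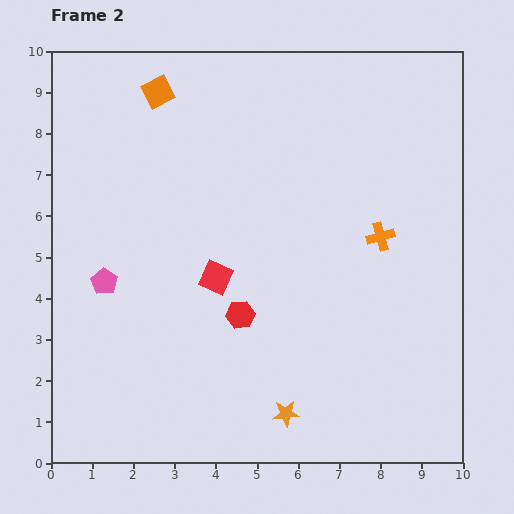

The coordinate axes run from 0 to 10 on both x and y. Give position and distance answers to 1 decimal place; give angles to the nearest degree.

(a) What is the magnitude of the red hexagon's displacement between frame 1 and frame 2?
0.6

The red hexagon moved from (4.1, 3.3) to (4.6, 3.6), a distance of √(0.5² + 0.3²) ≈ 0.6.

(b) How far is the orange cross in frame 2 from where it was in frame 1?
0.7

The orange cross moved from (8.3, 6.1) to (8.0, 5.5), a distance of √(0.3² + 0.6²) ≈ 0.7.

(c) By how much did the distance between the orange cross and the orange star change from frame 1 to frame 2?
-0.9

Distance in frame 1: 5.8. Distance in frame 2: 4.9.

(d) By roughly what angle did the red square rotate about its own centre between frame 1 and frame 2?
24° clockwise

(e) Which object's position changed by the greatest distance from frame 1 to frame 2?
the red square

(moved 1.7; next 0.7)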